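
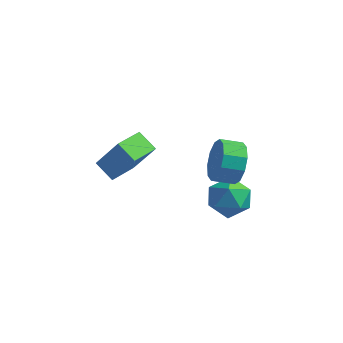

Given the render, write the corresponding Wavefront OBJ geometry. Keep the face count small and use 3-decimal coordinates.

v 3.717 0.099 0.932
v 4.205 -0.238 1.762
v 3.35 -0.695 2.079
v 2.863 -0.359 1.248
v 3.954 0.325 1.898
v 3.1 -0.133 2.214
v 3.613 0.801 1.665
v 2.758 0.343 1.981
v 3.312 1.009 1.151
v 2.457 0.551 1.468
v 3.165 0.869 0.554
v 2.311 0.411 0.871
v 3.23 0.435 0.101
v 2.375 -0.022 0.418
v 3.48 -0.127 -0.034
v 2.626 -0.585 0.282
v 3.822 -0.603 0.199
v 2.967 -1.061 0.515
v 4.123 -0.811 0.712
v 3.268 -1.269 1.029
v 4.269 -0.671 1.309
v 3.415 -1.129 1.626
v -1.878 -0.237 -2.049
v -2.787 0.093 -1.503
v -1.536 1.194 -2.343
v -2.444 1.523 -1.797
v -0.856 -0.143 -0.403
v -1.764 0.186 0.143
v -0.513 1.287 -0.697
v -1.422 1.617 -0.151
v 2.091 2.028 -3.075
v 2.651 2.024 -2.136
v 3.069 0.676 -3.664
v 3.629 0.672 -2.725
v 2.58 0.362 -2.737
v 1.976 1.197 -2.374
v 3.744 1.503 -3.426
v 3.14 2.338 -3.063
v 3.673 1.699 -2.353
v 2.954 0.994 -1.927
v 2.766 1.706 -3.873
v 2.047 1.001 -3.447
f 2 1 5
f 2 5 3
f 3 5 6
f 3 6 4
f 5 1 7
f 5 7 6
f 6 7 8
f 6 8 4
f 7 1 9
f 7 9 8
f 8 9 10
f 8 10 4
f 9 1 11
f 9 11 10
f 10 11 12
f 10 12 4
f 11 1 13
f 11 13 12
f 12 13 14
f 12 14 4
f 13 1 15
f 13 15 14
f 14 15 16
f 14 16 4
f 15 1 17
f 15 17 16
f 16 17 18
f 16 18 4
f 17 1 19
f 17 19 18
f 18 19 20
f 18 20 4
f 19 1 21
f 19 21 20
f 20 21 22
f 20 22 4
f 21 1 2
f 21 2 22
f 22 2 3
f 22 3 4
f 24 26 23
f 27 24 23
f 23 26 25
f 25 27 23
f 24 30 26
f 28 24 27
f 28 30 24
f 26 30 25
f 29 27 25
f 25 30 29
f 29 28 27
f 30 28 29
f 31 42 36
f 31 36 32
f 31 32 38
f 31 38 41
f 31 41 42
f 32 36 40
f 36 42 35
f 42 41 33
f 41 38 37
f 38 32 39
f 34 40 35
f 34 35 33
f 34 33 37
f 34 37 39
f 34 39 40
f 35 40 36
f 33 35 42
f 37 33 41
f 39 37 38
f 40 39 32



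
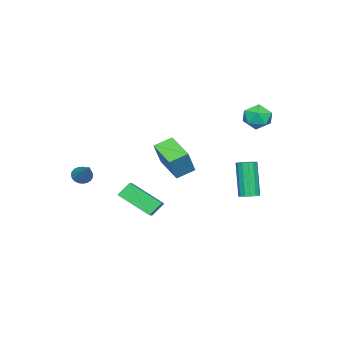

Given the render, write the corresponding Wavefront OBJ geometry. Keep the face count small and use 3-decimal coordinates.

v -4.216 2.184 3.265
v -3.824 2.605 2.594
v -2.996 1.495 3.546
v -2.604 1.916 2.875
v -2.839 2.363 3.6
v -3.593 2.788 3.426
v -3.227 1.312 2.714
v -3.981 1.737 2.54
v -3.213 2.066 2.254
v -2.973 2.715 2.802
v -3.847 1.385 3.338
v -3.607 2.034 3.886
v -0.245 -3.506 -1.674
v 0.481 -3.246 -1.294
v -0.331 -1.685 -2.757
v 0.395 -1.425 -2.376
v 0.285 -3.915 -2.404
v 1.011 -3.655 -2.023
v 0.199 -2.094 -3.486
v 0.925 -1.834 -3.106
v -1.268 2.712 -1.594
v -0.952 2.262 -1.607
v -1.556 1.778 0.42
v -1.872 2.228 0.434
v -0.783 2.468 -1.507
v -1.387 1.984 0.52
v -0.743 2.739 -1.431
v -1.348 2.255 0.597
v -0.844 3.003 -1.398
v -1.449 2.52 0.629
v -1.059 3.189 -1.417
v -1.663 2.706 0.61
v -1.33 3.247 -1.484
v -1.934 2.764 0.543
v -1.584 3.162 -1.58
v -2.188 2.678 0.447
v -1.753 2.956 -1.68
v -2.357 2.472 0.347
v -1.792 2.685 -1.757
v -2.397 2.201 0.271
v -1.691 2.42 -1.789
v -2.296 1.937 0.238
v -1.477 2.234 -1.77
v -2.081 1.751 0.257
v -1.206 2.176 -1.703
v -1.81 1.693 0.324
v 3.244 -4.372 0.093
v 3.709 -4.507 -0.189
v 4.256 -3.288 1.247
v 3.637 -4.318 -0.303
v 3.496 -4.138 -0.349
v 3.312 -3.998 -0.318
v 3.116 -3.924 -0.217
v 2.943 -3.926 -0.062
v 2.821 -4.006 0.12
v 2.772 -4.15 0.297
v 2.805 -4.331 0.439
v 2.914 -4.52 0.521
v 3.08 -4.683 0.528
v 3.274 -4.793 0.461
v 3.463 -4.83 0.33
v 3.614 -4.787 0.158
v 3.701 -4.673 -0.026
v 0.053 -0.741 -0.582
v -0.781 -2.122 -0.014
v -0.725 -0.094 -0.15
v -1.559 -1.474 0.418
v 0.939 -0.666 0.902
v 0.105 -2.046 1.47
v 0.161 -0.018 1.334
v -0.673 -1.399 1.902
f 1 12 6
f 1 6 2
f 1 2 8
f 1 8 11
f 1 11 12
f 2 6 10
f 6 12 5
f 12 11 3
f 11 8 7
f 8 2 9
f 4 10 5
f 4 5 3
f 4 3 7
f 4 7 9
f 4 9 10
f 5 10 6
f 3 5 12
f 7 3 11
f 9 7 8
f 10 9 2
f 14 16 13
f 17 14 13
f 13 16 15
f 15 17 13
f 14 20 16
f 18 14 17
f 18 20 14
f 16 20 15
f 19 17 15
f 15 20 19
f 19 18 17
f 20 18 19
f 22 21 25
f 22 25 23
f 23 25 26
f 23 26 24
f 25 21 27
f 25 27 26
f 26 27 28
f 26 28 24
f 27 21 29
f 27 29 28
f 28 29 30
f 28 30 24
f 29 21 31
f 29 31 30
f 30 31 32
f 30 32 24
f 31 21 33
f 31 33 32
f 32 33 34
f 32 34 24
f 33 21 35
f 33 35 34
f 34 35 36
f 34 36 24
f 35 21 37
f 35 37 36
f 36 37 38
f 36 38 24
f 37 21 39
f 37 39 38
f 38 39 40
f 38 40 24
f 39 21 41
f 39 41 40
f 40 41 42
f 40 42 24
f 41 21 43
f 41 43 42
f 42 43 44
f 42 44 24
f 43 21 45
f 43 45 44
f 44 45 46
f 44 46 24
f 45 21 22
f 45 22 46
f 46 22 23
f 46 23 24
f 48 47 50
f 48 50 49
f 50 47 51
f 50 51 49
f 51 47 52
f 51 52 49
f 52 47 53
f 52 53 49
f 53 47 54
f 53 54 49
f 54 47 55
f 54 55 49
f 55 47 56
f 55 56 49
f 56 47 57
f 56 57 49
f 57 47 58
f 57 58 49
f 58 47 59
f 58 59 49
f 59 47 60
f 59 60 49
f 60 47 61
f 60 61 49
f 61 47 62
f 61 62 49
f 62 47 63
f 62 63 49
f 63 47 48
f 63 48 49
f 65 67 64
f 68 65 64
f 64 67 66
f 66 68 64
f 65 71 67
f 69 65 68
f 69 71 65
f 67 71 66
f 70 68 66
f 66 71 70
f 70 69 68
f 71 69 70



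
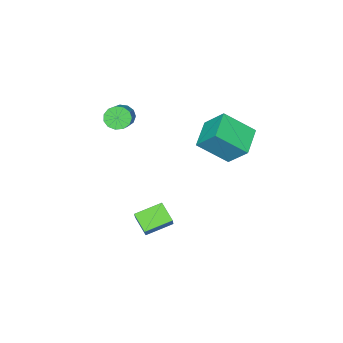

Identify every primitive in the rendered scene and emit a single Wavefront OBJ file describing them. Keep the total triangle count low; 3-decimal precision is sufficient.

v 0.018 -0.982 1.593
v 0.486 -1.408 1.406
v 1.49 -0.644 2.18
v 1.022 -0.218 2.367
v 0.48 -1.139 1.149
v 1.484 -0.375 1.923
v 0.328 -0.821 1.033
v 1.331 -0.057 1.807
v 0.077 -0.554 1.094
v 1.08 0.211 1.868
v -0.193 -0.422 1.314
v 0.811 0.342 2.088
v -0.396 -0.469 1.623
v 0.608 0.295 2.397
v -0.467 -0.678 1.922
v 0.537 0.086 2.696
v -0.384 -0.984 2.116
v 0.62 -0.22 2.89
v -0.174 -1.289 2.145
v 0.83 -0.525 2.919
v 0.098 -1.497 1.998
v 1.101 -0.733 2.772
v 0.344 -1.541 1.723
v 1.348 -0.777 2.497
v -2.084 2.315 1.689
v -2.23 3.367 2.79
v -3.101 3.388 0.528
v -3.248 4.44 1.629
v -0.772 3.02 1.191
v -0.919 4.072 2.292
v -1.79 4.093 0.03
v -1.936 5.145 1.131
v -0.243 1.409 -3.739
v 0.365 1.954 -2.819
v -0.041 2.293 -4.396
v 0.567 2.838 -3.476
v 0.973 0.802 -4.184
v 1.581 1.347 -3.264
v 1.175 1.686 -4.841
v 1.783 2.231 -3.921
f 2 1 5
f 2 5 3
f 3 5 6
f 3 6 4
f 5 1 7
f 5 7 6
f 6 7 8
f 6 8 4
f 7 1 9
f 7 9 8
f 8 9 10
f 8 10 4
f 9 1 11
f 9 11 10
f 10 11 12
f 10 12 4
f 11 1 13
f 11 13 12
f 12 13 14
f 12 14 4
f 13 1 15
f 13 15 14
f 14 15 16
f 14 16 4
f 15 1 17
f 15 17 16
f 16 17 18
f 16 18 4
f 17 1 19
f 17 19 18
f 18 19 20
f 18 20 4
f 19 1 21
f 19 21 20
f 20 21 22
f 20 22 4
f 21 1 23
f 21 23 22
f 22 23 24
f 22 24 4
f 23 1 2
f 23 2 24
f 24 2 3
f 24 3 4
f 26 28 25
f 29 26 25
f 25 28 27
f 27 29 25
f 26 32 28
f 30 26 29
f 30 32 26
f 28 32 27
f 31 29 27
f 27 32 31
f 31 30 29
f 32 30 31
f 34 36 33
f 37 34 33
f 33 36 35
f 35 37 33
f 34 40 36
f 38 34 37
f 38 40 34
f 36 40 35
f 39 37 35
f 35 40 39
f 39 38 37
f 40 38 39



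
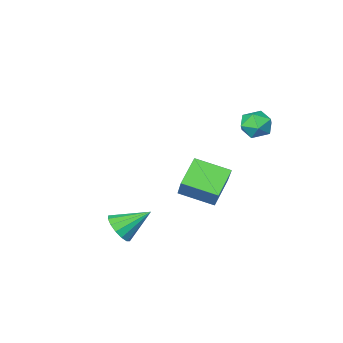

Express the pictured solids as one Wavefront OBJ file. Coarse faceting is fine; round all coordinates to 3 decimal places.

v -1.815 -1.365 -5.118
v -3.165 -2.272 -4.08
v -1.406 -0.327 -3.68
v -2.757 -1.234 -2.642
v -0.383 -2.786 -4.498
v -1.734 -3.693 -3.46
v 0.025 -1.748 -3.06
v -1.325 -2.655 -2.022
v 4.565 -0.107 -4.13
v 5.206 0.212 -3.476
v 3.095 0.547 -3.01
v 5.138 0.598 -3.789
v 4.916 0.795 -4.195
v 4.601 0.751 -4.583
v 4.275 0.477 -4.849
v 4.028 0.046 -4.924
v 3.924 -0.425 -4.785
v 3.992 -0.811 -4.471
v 4.213 -1.008 -4.066
v 4.529 -0.964 -3.678
v 4.854 -0.69 -3.411
v 5.102 -0.26 -3.337
v -2.771 2.298 1.848
v -2.031 2.37 2.467
v -2.809 0.75 2.073
v -2.069 0.822 2.692
v -2.935 1.179 2.93
v -2.912 2.136 2.791
v -1.928 0.984 1.749
v -1.905 1.941 1.61
v -1.51 1.558 2.405
v -2.132 1.679 3.136
v -2.708 1.441 1.404
v -3.33 1.562 2.135
f 2 4 1
f 5 2 1
f 1 4 3
f 3 5 1
f 2 8 4
f 6 2 5
f 6 8 2
f 4 8 3
f 7 5 3
f 3 8 7
f 7 6 5
f 8 6 7
f 10 9 12
f 10 12 11
f 12 9 13
f 12 13 11
f 13 9 14
f 13 14 11
f 14 9 15
f 14 15 11
f 15 9 16
f 15 16 11
f 16 9 17
f 16 17 11
f 17 9 18
f 17 18 11
f 18 9 19
f 18 19 11
f 19 9 20
f 19 20 11
f 20 9 21
f 20 21 11
f 21 9 22
f 21 22 11
f 22 9 10
f 22 10 11
f 23 34 28
f 23 28 24
f 23 24 30
f 23 30 33
f 23 33 34
f 24 28 32
f 28 34 27
f 34 33 25
f 33 30 29
f 30 24 31
f 26 32 27
f 26 27 25
f 26 25 29
f 26 29 31
f 26 31 32
f 27 32 28
f 25 27 34
f 29 25 33
f 31 29 30
f 32 31 24



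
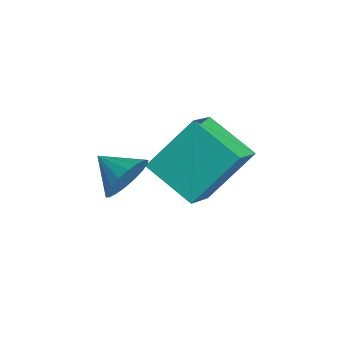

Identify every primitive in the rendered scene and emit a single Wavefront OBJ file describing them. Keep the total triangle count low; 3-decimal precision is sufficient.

v -0.808 -2.12 1.376
v -0.861 -0.678 2.997
v -1.77 -1.315 0.628
v -1.823 0.127 2.249
v 0.583 -1.187 0.591
v 0.53 0.255 2.212
v -0.379 -0.382 -0.157
v -0.432 1.06 1.464
v 0.371 -2.975 1.973
v 0.806 -3.048 2.699
v -0.491 -3.585 2.427
v 0.608 -2.73 2.751
v 0.363 -2.46 2.649
v 0.12 -2.292 2.413
v -0.073 -2.26 2.09
v -0.179 -2.369 1.743
v -0.176 -2.598 1.442
v -0.064 -2.901 1.246
v 0.134 -3.22 1.194
v 0.379 -3.489 1.296
v 0.622 -3.657 1.532
v 0.816 -3.69 1.856
v 0.921 -3.581 2.202
v 0.918 -3.352 2.503
f 2 4 1
f 5 2 1
f 1 4 3
f 3 5 1
f 2 8 4
f 6 2 5
f 6 8 2
f 4 8 3
f 7 5 3
f 3 8 7
f 7 6 5
f 8 6 7
f 10 9 12
f 10 12 11
f 12 9 13
f 12 13 11
f 13 9 14
f 13 14 11
f 14 9 15
f 14 15 11
f 15 9 16
f 15 16 11
f 16 9 17
f 16 17 11
f 17 9 18
f 17 18 11
f 18 9 19
f 18 19 11
f 19 9 20
f 19 20 11
f 20 9 21
f 20 21 11
f 21 9 22
f 21 22 11
f 22 9 23
f 22 23 11
f 23 9 24
f 23 24 11
f 24 9 10
f 24 10 11



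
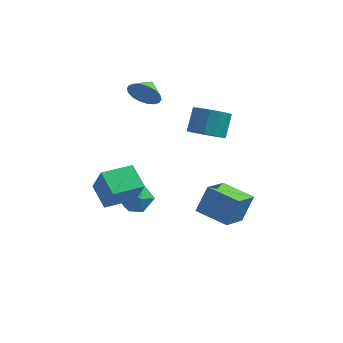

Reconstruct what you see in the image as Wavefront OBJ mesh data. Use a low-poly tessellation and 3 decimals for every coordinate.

v -2.366 -4.388 -1.759
v -1.729 -4.916 -0.06
v -3.303 -3.243 -1.053
v -2.666 -3.77 0.647
v -0.914 -3.11 -1.907
v -0.277 -3.637 -0.207
v -1.851 -1.964 -1.2
v -1.214 -2.492 0.499
v -1.693 -0.803 -3.782
v -0.829 -0.588 -3.112
v -1.711 -2.512 -3.208
v -0.847 -2.297 -2.538
v -1.845 -1.851 -2.322
v -1.834 -0.794 -2.676
v -0.706 -2.306 -3.644
v -0.695 -1.249 -3.998
v -0.219 -1.517 -3.026
v -0.923 -1.235 -2.209
v -1.617 -1.865 -4.111
v -2.321 -1.583 -3.294
v 2.348 0.092 1.661
v 2.879 0.787 0.993
v 3.003 1.862 2.212
v 2.472 1.168 2.879
v 2.328 0.918 0.934
v 2.452 1.993 2.153
v 1.782 0.827 1.07
v 1.907 1.903 2.288
v 1.388 0.54 1.363
v 1.513 1.616 2.582
v 1.251 0.133 1.737
v 1.376 1.208 2.955
v 1.408 -0.285 2.09
v 1.533 0.79 3.309
v 1.817 -0.602 2.328
v 1.941 0.473 3.547
v 2.368 -0.733 2.387
v 2.492 0.342 3.606
v 2.913 -0.643 2.252
v 3.038 0.433 3.47
v 3.307 -0.356 1.958
v 3.432 0.72 3.177
v 3.444 0.052 1.585
v 3.569 1.127 2.803
v 3.287 0.47 1.231
v 3.412 1.545 2.45
v 2.065 -1.327 -3.867
v 2.584 -0.582 -2.312
v 2.613 0.498 -4.924
v 3.132 1.243 -3.37
v 3.968 -2.063 -4.15
v 4.487 -1.318 -2.596
v 4.516 -0.238 -5.208
v 5.035 0.507 -3.653
v -1.583 2.013 3.035
v -1.046 2.16 2.133
v -1.357 3.087 3.345
v -1.485 2.286 2.016
v -1.944 2.358 2.1
v -2.331 2.362 2.37
v -2.57 2.297 2.772
v -2.613 2.175 3.225
v -2.453 2.022 3.641
v -2.12 1.866 3.938
v -1.681 1.74 4.055
v -1.222 1.668 3.97
v -0.835 1.664 3.701
v -0.596 1.73 3.299
v -0.553 1.851 2.846
v -0.713 2.005 2.429
f 2 4 1
f 5 2 1
f 1 4 3
f 3 5 1
f 2 8 4
f 6 2 5
f 6 8 2
f 4 8 3
f 7 5 3
f 3 8 7
f 7 6 5
f 8 6 7
f 9 20 14
f 9 14 10
f 9 10 16
f 9 16 19
f 9 19 20
f 10 14 18
f 14 20 13
f 20 19 11
f 19 16 15
f 16 10 17
f 12 18 13
f 12 13 11
f 12 11 15
f 12 15 17
f 12 17 18
f 13 18 14
f 11 13 20
f 15 11 19
f 17 15 16
f 18 17 10
f 22 21 25
f 22 25 23
f 23 25 26
f 23 26 24
f 25 21 27
f 25 27 26
f 26 27 28
f 26 28 24
f 27 21 29
f 27 29 28
f 28 29 30
f 28 30 24
f 29 21 31
f 29 31 30
f 30 31 32
f 30 32 24
f 31 21 33
f 31 33 32
f 32 33 34
f 32 34 24
f 33 21 35
f 33 35 34
f 34 35 36
f 34 36 24
f 35 21 37
f 35 37 36
f 36 37 38
f 36 38 24
f 37 21 39
f 37 39 38
f 38 39 40
f 38 40 24
f 39 21 41
f 39 41 40
f 40 41 42
f 40 42 24
f 41 21 43
f 41 43 42
f 42 43 44
f 42 44 24
f 43 21 45
f 43 45 44
f 44 45 46
f 44 46 24
f 45 21 22
f 45 22 46
f 46 22 23
f 46 23 24
f 48 50 47
f 51 48 47
f 47 50 49
f 49 51 47
f 48 54 50
f 52 48 51
f 52 54 48
f 50 54 49
f 53 51 49
f 49 54 53
f 53 52 51
f 54 52 53
f 56 55 58
f 56 58 57
f 58 55 59
f 58 59 57
f 59 55 60
f 59 60 57
f 60 55 61
f 60 61 57
f 61 55 62
f 61 62 57
f 62 55 63
f 62 63 57
f 63 55 64
f 63 64 57
f 64 55 65
f 64 65 57
f 65 55 66
f 65 66 57
f 66 55 67
f 66 67 57
f 67 55 68
f 67 68 57
f 68 55 69
f 68 69 57
f 69 55 70
f 69 70 57
f 70 55 56
f 70 56 57



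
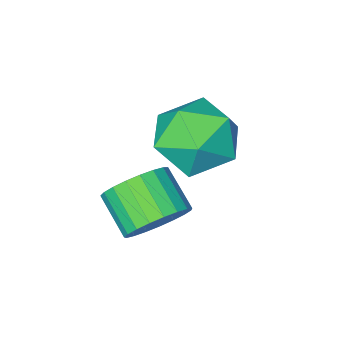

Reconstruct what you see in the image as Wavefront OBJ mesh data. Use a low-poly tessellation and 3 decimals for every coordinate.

v 1.692 -1.221 -0.313
v 2.096 -1.634 -0.965
v 2.091 -2.691 -0.298
v 1.688 -2.279 0.353
v 2.374 -1.512 -0.769
v 2.369 -2.569 -0.102
v 2.535 -1.34 -0.495
v 2.53 -2.397 0.172
v 2.55 -1.147 -0.189
v 2.545 -2.204 0.478
v 2.417 -0.967 0.095
v 2.412 -2.024 0.762
v 2.159 -0.831 0.309
v 2.154 -1.888 0.976
v 1.82 -0.763 0.415
v 1.815 -1.82 1.082
v 1.458 -0.774 0.395
v 1.454 -1.831 1.062
v 1.138 -0.862 0.253
v 1.133 -1.919 0.919
v 0.913 -1.012 0.012
v 0.908 -2.07 0.679
v 0.823 -1.199 -0.284
v 0.818 -2.256 0.382
v 0.884 -1.389 -0.586
v 0.879 -2.447 0.081
v 1.084 -1.551 -0.84
v 1.079 -2.608 -0.174
v 1.389 -1.655 -1.004
v 1.384 -2.713 -0.337
v 1.747 -1.685 -1.048
v 1.742 -2.742 -0.381
v -1.361 -2.567 0.657
v -0.803 -2.133 1.625
v 0.343 -3.147 -0.065
v 0.901 -2.713 0.903
v 0.193 -3.675 1.001
v -0.86 -3.317 1.447
v 0.4 -1.963 0.113
v -0.653 -1.605 0.559
v 0.286 -1.76 1.289
v 0.157 -2.818 1.837
v -0.617 -2.462 -0.277
v -0.746 -3.52 0.271
f 2 1 5
f 2 5 3
f 3 5 6
f 3 6 4
f 5 1 7
f 5 7 6
f 6 7 8
f 6 8 4
f 7 1 9
f 7 9 8
f 8 9 10
f 8 10 4
f 9 1 11
f 9 11 10
f 10 11 12
f 10 12 4
f 11 1 13
f 11 13 12
f 12 13 14
f 12 14 4
f 13 1 15
f 13 15 14
f 14 15 16
f 14 16 4
f 15 1 17
f 15 17 16
f 16 17 18
f 16 18 4
f 17 1 19
f 17 19 18
f 18 19 20
f 18 20 4
f 19 1 21
f 19 21 20
f 20 21 22
f 20 22 4
f 21 1 23
f 21 23 22
f 22 23 24
f 22 24 4
f 23 1 25
f 23 25 24
f 24 25 26
f 24 26 4
f 25 1 27
f 25 27 26
f 26 27 28
f 26 28 4
f 27 1 29
f 27 29 28
f 28 29 30
f 28 30 4
f 29 1 31
f 29 31 30
f 30 31 32
f 30 32 4
f 31 1 2
f 31 2 32
f 32 2 3
f 32 3 4
f 33 44 38
f 33 38 34
f 33 34 40
f 33 40 43
f 33 43 44
f 34 38 42
f 38 44 37
f 44 43 35
f 43 40 39
f 40 34 41
f 36 42 37
f 36 37 35
f 36 35 39
f 36 39 41
f 36 41 42
f 37 42 38
f 35 37 44
f 39 35 43
f 41 39 40
f 42 41 34



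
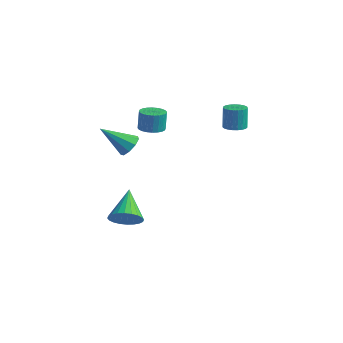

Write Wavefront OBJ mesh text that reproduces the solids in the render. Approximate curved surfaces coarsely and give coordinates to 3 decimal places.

v 3.163 1.786 3.001
v 3.798 1.905 3.07
v 3.612 2.134 4.388
v 2.977 2.014 4.319
v 3.7 2.151 3.014
v 3.515 2.379 4.331
v 3.51 2.333 2.955
v 3.324 2.562 4.273
v 3.259 2.421 2.905
v 3.074 2.65 4.222
v 2.992 2.399 2.871
v 2.806 2.628 4.188
v 2.754 2.271 2.86
v 2.569 2.5 4.177
v 2.587 2.059 2.873
v 2.402 2.288 4.19
v 2.52 1.8 2.908
v 2.334 2.028 4.226
v 2.563 1.538 2.96
v 2.378 1.767 4.277
v 2.711 1.319 3.018
v 2.525 1.548 4.336
v 2.936 1.181 3.074
v 2.751 1.409 4.392
v 3.201 1.147 3.117
v 3.015 1.376 4.435
v 3.459 1.224 3.14
v 3.273 1.453 4.458
v 3.666 1.398 3.139
v 3.48 1.627 4.457
v 3.786 1.639 3.115
v 3.6 1.867 4.432
v -0.442 -0.758 2.574
v 0.087 -1.263 2.694
v 0.01 -1.066 3.865
v -0.518 -0.562 3.746
v 0.244 -1.022 2.664
v 0.167 -0.826 3.835
v 0.297 -0.742 2.62
v 0.22 -0.545 3.791
v 0.237 -0.464 2.57
v 0.16 -0.267 3.741
v 0.074 -0.231 2.52
v -0.003 -0.034 3.691
v -0.167 -0.078 2.478
v -0.244 0.119 3.649
v -0.45 -0.029 2.451
v -0.527 0.168 3.622
v -0.732 -0.091 2.443
v -0.809 0.106 3.614
v -0.97 -0.254 2.455
v -1.047 -0.057 3.626
v -1.127 -0.494 2.485
v -1.204 -0.298 3.656
v -1.18 -0.775 2.529
v -1.257 -0.578 3.7
v -1.12 -1.053 2.579
v -1.197 -0.856 3.75
v -0.957 -1.286 2.629
v -1.034 -1.089 3.8
v -0.716 -1.439 2.671
v -0.793 -1.242 3.842
v -0.433 -1.488 2.698
v -0.51 -1.291 3.869
v -0.151 -1.426 2.706
v -0.228 -1.229 3.877
v -0.594 -2.281 1.855
v -0.18 -2.032 2.442
v -1.806 -3.259 3.125
v -0.561 -1.695 2.338
v -0.958 -1.631 2.008
v -1.185 -1.872 1.607
v -1.135 -2.303 1.321
v -0.832 -2.724 1.286
v -0.418 -2.938 1.516
v -0.086 -2.844 1.906
v 0.008 -2.486 2.271
v -0.496 -2.782 -3.605
v 0.288 -2.194 -3.605
v -1.564 -1.358 -2.455
v 0.106 -2.076 -3.92
v -0.167 -2.065 -4.187
v -0.491 -2.164 -4.366
v -0.815 -2.357 -4.428
v -1.09 -2.614 -4.366
v -1.276 -2.897 -4.187
v -1.342 -3.163 -3.92
v -1.279 -3.37 -3.605
v -1.097 -3.488 -3.29
v -0.824 -3.499 -3.023
v -0.5 -3.4 -2.845
v -0.176 -3.207 -2.782
v 0.099 -2.95 -2.845
v 0.285 -2.667 -3.023
v 0.351 -2.401 -3.29
f 2 1 5
f 2 5 3
f 3 5 6
f 3 6 4
f 5 1 7
f 5 7 6
f 6 7 8
f 6 8 4
f 7 1 9
f 7 9 8
f 8 9 10
f 8 10 4
f 9 1 11
f 9 11 10
f 10 11 12
f 10 12 4
f 11 1 13
f 11 13 12
f 12 13 14
f 12 14 4
f 13 1 15
f 13 15 14
f 14 15 16
f 14 16 4
f 15 1 17
f 15 17 16
f 16 17 18
f 16 18 4
f 17 1 19
f 17 19 18
f 18 19 20
f 18 20 4
f 19 1 21
f 19 21 20
f 20 21 22
f 20 22 4
f 21 1 23
f 21 23 22
f 22 23 24
f 22 24 4
f 23 1 25
f 23 25 24
f 24 25 26
f 24 26 4
f 25 1 27
f 25 27 26
f 26 27 28
f 26 28 4
f 27 1 29
f 27 29 28
f 28 29 30
f 28 30 4
f 29 1 31
f 29 31 30
f 30 31 32
f 30 32 4
f 31 1 2
f 31 2 32
f 32 2 3
f 32 3 4
f 34 33 37
f 34 37 35
f 35 37 38
f 35 38 36
f 37 33 39
f 37 39 38
f 38 39 40
f 38 40 36
f 39 33 41
f 39 41 40
f 40 41 42
f 40 42 36
f 41 33 43
f 41 43 42
f 42 43 44
f 42 44 36
f 43 33 45
f 43 45 44
f 44 45 46
f 44 46 36
f 45 33 47
f 45 47 46
f 46 47 48
f 46 48 36
f 47 33 49
f 47 49 48
f 48 49 50
f 48 50 36
f 49 33 51
f 49 51 50
f 50 51 52
f 50 52 36
f 51 33 53
f 51 53 52
f 52 53 54
f 52 54 36
f 53 33 55
f 53 55 54
f 54 55 56
f 54 56 36
f 55 33 57
f 55 57 56
f 56 57 58
f 56 58 36
f 57 33 59
f 57 59 58
f 58 59 60
f 58 60 36
f 59 33 61
f 59 61 60
f 60 61 62
f 60 62 36
f 61 33 63
f 61 63 62
f 62 63 64
f 62 64 36
f 63 33 65
f 63 65 64
f 64 65 66
f 64 66 36
f 65 33 34
f 65 34 66
f 66 34 35
f 66 35 36
f 68 67 70
f 68 70 69
f 70 67 71
f 70 71 69
f 71 67 72
f 71 72 69
f 72 67 73
f 72 73 69
f 73 67 74
f 73 74 69
f 74 67 75
f 74 75 69
f 75 67 76
f 75 76 69
f 76 67 77
f 76 77 69
f 77 67 68
f 77 68 69
f 79 78 81
f 79 81 80
f 81 78 82
f 81 82 80
f 82 78 83
f 82 83 80
f 83 78 84
f 83 84 80
f 84 78 85
f 84 85 80
f 85 78 86
f 85 86 80
f 86 78 87
f 86 87 80
f 87 78 88
f 87 88 80
f 88 78 89
f 88 89 80
f 89 78 90
f 89 90 80
f 90 78 91
f 90 91 80
f 91 78 92
f 91 92 80
f 92 78 93
f 92 93 80
f 93 78 94
f 93 94 80
f 94 78 95
f 94 95 80
f 95 78 79
f 95 79 80



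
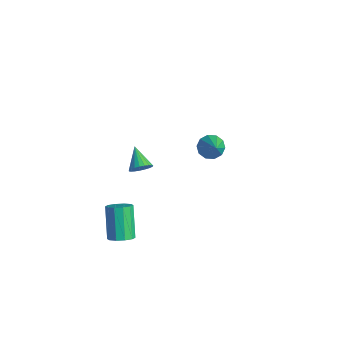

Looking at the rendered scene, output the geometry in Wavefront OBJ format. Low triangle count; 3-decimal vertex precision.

v 1.993 -4.088 3.416
v 2.35 -3.657 3.705
v 0.927 -3.692 4.144
v 2.259 -3.523 3.5
v 2.122 -3.486 3.279
v 1.963 -3.554 3.082
v 1.809 -3.714 2.944
v 1.687 -3.939 2.886
v 1.618 -4.189 2.921
v 1.613 -4.422 3.041
v 1.675 -4.597 3.226
v 1.791 -4.684 3.444
v 1.943 -4.668 3.657
v 2.103 -4.551 3.829
v 2.244 -4.355 3.929
v 2.342 -4.112 3.94
v 2.379 -3.865 3.861
v -1.521 3.133 -2.067
v -0.934 3.435 -2.501
v -0.259 2.507 -0.793
v -1.081 3.778 -2.186
v -1.397 3.875 -1.826
v -1.759 3.688 -1.558
v -2.031 3.29 -1.484
v -2.109 2.831 -1.633
v -1.962 2.488 -1.948
v -1.646 2.391 -2.308
v -1.283 2.578 -2.576
v -1.011 2.977 -2.65
v 0.229 -4.168 -4.215
v 0.849 -3.897 -3.915
v -0.21 -3.24 -2.325
v -0.829 -3.512 -2.625
v 0.662 -3.57 -4.174
v -0.396 -2.913 -2.584
v 0.31 -3.471 -4.449
v -0.748 -2.814 -2.859
v -0.072 -3.639 -4.635
v -1.131 -2.982 -3.045
v -0.34 -4.009 -4.66
v -1.399 -3.352 -3.07
v -0.39 -4.44 -4.515
v -1.449 -3.783 -2.925
v -0.204 -4.767 -4.256
v -1.262 -4.11 -2.666
v 0.148 -4.866 -3.981
v -0.91 -4.209 -2.391
v 0.531 -4.698 -3.795
v -0.528 -4.041 -2.205
v 0.799 -4.328 -3.77
v -0.26 -3.671 -2.18
f 2 1 4
f 2 4 3
f 4 1 5
f 4 5 3
f 5 1 6
f 5 6 3
f 6 1 7
f 6 7 3
f 7 1 8
f 7 8 3
f 8 1 9
f 8 9 3
f 9 1 10
f 9 10 3
f 10 1 11
f 10 11 3
f 11 1 12
f 11 12 3
f 12 1 13
f 12 13 3
f 13 1 14
f 13 14 3
f 14 1 15
f 14 15 3
f 15 1 16
f 15 16 3
f 16 1 17
f 16 17 3
f 17 1 2
f 17 2 3
f 19 18 21
f 19 21 20
f 21 18 22
f 21 22 20
f 22 18 23
f 22 23 20
f 23 18 24
f 23 24 20
f 24 18 25
f 24 25 20
f 25 18 26
f 25 26 20
f 26 18 27
f 26 27 20
f 27 18 28
f 27 28 20
f 28 18 29
f 28 29 20
f 29 18 19
f 29 19 20
f 31 30 34
f 31 34 32
f 32 34 35
f 32 35 33
f 34 30 36
f 34 36 35
f 35 36 37
f 35 37 33
f 36 30 38
f 36 38 37
f 37 38 39
f 37 39 33
f 38 30 40
f 38 40 39
f 39 40 41
f 39 41 33
f 40 30 42
f 40 42 41
f 41 42 43
f 41 43 33
f 42 30 44
f 42 44 43
f 43 44 45
f 43 45 33
f 44 30 46
f 44 46 45
f 45 46 47
f 45 47 33
f 46 30 48
f 46 48 47
f 47 48 49
f 47 49 33
f 48 30 50
f 48 50 49
f 49 50 51
f 49 51 33
f 50 30 31
f 50 31 51
f 51 31 32
f 51 32 33



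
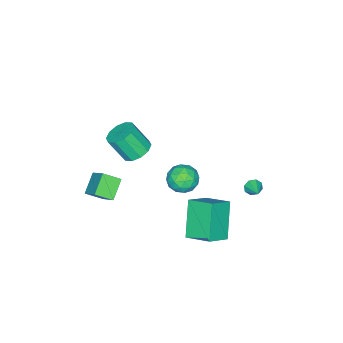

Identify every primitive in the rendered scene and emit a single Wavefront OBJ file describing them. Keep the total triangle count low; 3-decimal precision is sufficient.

v 1.294 -2.047 1.309
v 1.739 -2.604 0.864
v 2.052 -3.409 2.187
v 1.606 -2.853 2.631
v 2.061 -2.227 1.018
v 2.374 -3.032 2.341
v 2.09 -1.781 1.283
v 2.402 -2.587 2.606
v 1.815 -1.437 1.557
v 2.127 -2.243 2.88
v 1.341 -1.326 1.737
v 1.653 -2.132 3.06
v 0.848 -1.491 1.753
v 1.161 -2.296 3.076
v 0.526 -1.868 1.599
v 0.839 -2.673 2.922
v 0.498 -2.313 1.334
v 0.81 -3.119 2.657
v 0.773 -2.657 1.06
v 1.085 -3.463 2.383
v 1.247 -2.768 0.88
v 1.559 -3.574 2.203
v 1.934 -3.814 -3.457
v 0.891 -4.06 -2.702
v 2.417 -2.781 -2.452
v 1.375 -3.027 -1.698
v 2.485 -4.573 -2.942
v 1.443 -4.819 -2.188
v 2.969 -3.54 -1.938
v 1.926 -3.786 -1.183
v -2.544 2.49 -2.47
v -2.274 2.507 -2.902
v -1.916 3.19 -2.05
v -2.566 2.767 -2.898
v -2.845 2.864 -2.643
v -2.948 2.742 -2.286
v -2.814 2.473 -2.038
v -2.522 2.214 -2.042
v -2.243 2.116 -2.297
v -2.141 2.238 -2.654
v -2.024 -0.684 -2.49
v -1.205 -0.659 -2.059
v -1.415 -1.481 -3.601
v -0.596 -1.456 -3.17
v -1.292 -1.95 -2.813
v -1.668 -1.457 -2.126
v -0.952 -0.683 -3.534
v -1.328 -0.19 -2.847
v -0.543 -0.658 -2.705
v -0.753 -1.441 -2.259
v -1.867 -0.699 -3.401
v -2.077 -1.482 -2.955
v -1.668 -0.602 -2.177
v -0.952 -1.538 -3.483
v -1.361 -1.829 -3.273
v -0.88 -1.814 -3.02
v -1.94 -1.071 -2.216
v -1.459 -1.056 -1.963
v -1.51 -1.815 -2.406
v -1.161 -1.084 -3.697
v -0.68 -1.069 -3.444
v -1.74 -0.326 -2.64
v -1.259 -0.311 -2.387
v -1.11 -0.325 -3.254
v -0.797 -0.586 -2.303
v -0.439 -1.054 -2.956
v -0.648 -0.6 -3.17
v -0.87 -0.311 -2.766
v -0.921 -1.046 -2.041
v -0.563 -1.515 -2.694
v -0.972 -1.805 -2.484
v -1.193 -1.516 -2.08
v -0.531 -1.046 -2.421
v -2.057 -0.625 -2.966
v -1.699 -1.094 -3.619
v -1.427 -0.624 -3.58
v -1.648 -0.335 -3.176
v -2.181 -1.086 -2.704
v -1.823 -1.554 -3.357
v -1.75 -1.829 -2.894
v -1.972 -1.54 -2.49
v -2.089 -1.094 -3.239
v 1.659 2.278 -2.932
v 0.449 1.593 -1.254
v 1.634 3.682 -2.378
v 0.423 2.998 -0.699
v 2.857 2.002 -2.181
v 1.646 1.318 -0.502
v 2.831 3.407 -1.626
v 1.621 2.722 0.052
f 2 1 5
f 2 5 3
f 3 5 6
f 3 6 4
f 5 1 7
f 5 7 6
f 6 7 8
f 6 8 4
f 7 1 9
f 7 9 8
f 8 9 10
f 8 10 4
f 9 1 11
f 9 11 10
f 10 11 12
f 10 12 4
f 11 1 13
f 11 13 12
f 12 13 14
f 12 14 4
f 13 1 15
f 13 15 14
f 14 15 16
f 14 16 4
f 15 1 17
f 15 17 16
f 16 17 18
f 16 18 4
f 17 1 19
f 17 19 18
f 18 19 20
f 18 20 4
f 19 1 21
f 19 21 20
f 20 21 22
f 20 22 4
f 21 1 2
f 21 2 22
f 22 2 3
f 22 3 4
f 24 26 23
f 27 24 23
f 23 26 25
f 25 27 23
f 24 30 26
f 28 24 27
f 28 30 24
f 26 30 25
f 29 27 25
f 25 30 29
f 29 28 27
f 30 28 29
f 32 31 34
f 32 34 33
f 34 31 35
f 34 35 33
f 35 31 36
f 35 36 33
f 36 31 37
f 36 37 33
f 37 31 38
f 37 38 33
f 38 31 39
f 38 39 33
f 39 31 40
f 39 40 33
f 40 31 32
f 40 32 33
f 41 78 57
f 78 52 81
f 57 81 46
f 78 81 57
f 41 57 53
f 57 46 58
f 53 58 42
f 57 58 53
f 41 53 62
f 53 42 63
f 62 63 48
f 53 63 62
f 41 62 74
f 62 48 77
f 74 77 51
f 62 77 74
f 41 74 78
f 74 51 82
f 78 82 52
f 74 82 78
f 42 58 69
f 58 46 72
f 69 72 50
f 58 72 69
f 46 81 59
f 81 52 80
f 59 80 45
f 81 80 59
f 52 82 79
f 82 51 75
f 79 75 43
f 82 75 79
f 51 77 76
f 77 48 64
f 76 64 47
f 77 64 76
f 48 63 68
f 63 42 65
f 68 65 49
f 63 65 68
f 44 70 56
f 70 50 71
f 56 71 45
f 70 71 56
f 44 56 54
f 56 45 55
f 54 55 43
f 56 55 54
f 44 54 61
f 54 43 60
f 61 60 47
f 54 60 61
f 44 61 66
f 61 47 67
f 66 67 49
f 61 67 66
f 44 66 70
f 66 49 73
f 70 73 50
f 66 73 70
f 45 71 59
f 71 50 72
f 59 72 46
f 71 72 59
f 43 55 79
f 55 45 80
f 79 80 52
f 55 80 79
f 47 60 76
f 60 43 75
f 76 75 51
f 60 75 76
f 49 67 68
f 67 47 64
f 68 64 48
f 67 64 68
f 50 73 69
f 73 49 65
f 69 65 42
f 73 65 69
f 84 86 83
f 87 84 83
f 83 86 85
f 85 87 83
f 84 90 86
f 88 84 87
f 88 90 84
f 86 90 85
f 89 87 85
f 85 90 89
f 89 88 87
f 90 88 89



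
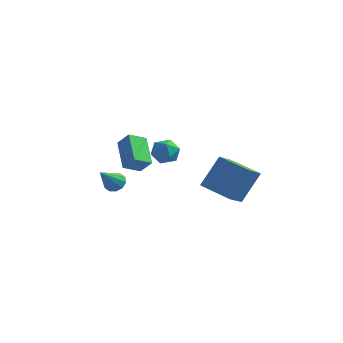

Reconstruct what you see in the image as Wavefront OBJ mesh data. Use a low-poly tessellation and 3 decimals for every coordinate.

v 4.313 -0.906 -2.083
v 4.091 -2.177 -1.242
v 2.419 -0.319 -1.696
v 2.197 -1.59 -0.856
v 5.003 0.15 -0.304
v 4.781 -1.121 0.536
v 3.109 0.737 0.082
v 2.887 -0.534 0.923
v -0.009 -1.672 1.755
v 0.58 -1.801 2.4
v 0.42 -2.879 1.12
v 1.009 -3.008 1.765
v 0.146 -3.081 1.935
v -0.119 -2.336 2.328
v 1.119 -2.344 1.192
v 0.854 -1.599 1.585
v 1.278 -2.217 2.052
v 0.676 -2.672 2.511
v 0.324 -2.008 1.009
v -0.278 -2.463 1.468
v -3.383 -0.096 -2.523
v -2.887 0.189 -2.137
v -3.717 -1.384 -1.137
v -3.254 0.384 -2.045
v -3.671 0.396 -2.134
v -3.978 0.22 -2.372
v -4.057 -0.078 -2.668
v -3.879 -0.382 -2.908
v -3.512 -0.577 -3
v -3.095 -0.589 -2.911
v -2.788 -0.413 -2.673
v -2.709 -0.115 -2.377
v -1.941 0.142 -1.463
v -2.668 -0.652 -0.933
v -2.895 1.697 -0.442
v -3.622 0.902 0.088
v -1.218 0.038 -0.628
v -1.945 -0.757 -0.098
v -2.172 1.592 0.393
v -2.899 0.798 0.923
f 2 4 1
f 5 2 1
f 1 4 3
f 3 5 1
f 2 8 4
f 6 2 5
f 6 8 2
f 4 8 3
f 7 5 3
f 3 8 7
f 7 6 5
f 8 6 7
f 9 20 14
f 9 14 10
f 9 10 16
f 9 16 19
f 9 19 20
f 10 14 18
f 14 20 13
f 20 19 11
f 19 16 15
f 16 10 17
f 12 18 13
f 12 13 11
f 12 11 15
f 12 15 17
f 12 17 18
f 13 18 14
f 11 13 20
f 15 11 19
f 17 15 16
f 18 17 10
f 22 21 24
f 22 24 23
f 24 21 25
f 24 25 23
f 25 21 26
f 25 26 23
f 26 21 27
f 26 27 23
f 27 21 28
f 27 28 23
f 28 21 29
f 28 29 23
f 29 21 30
f 29 30 23
f 30 21 31
f 30 31 23
f 31 21 32
f 31 32 23
f 32 21 22
f 32 22 23
f 34 36 33
f 37 34 33
f 33 36 35
f 35 37 33
f 34 40 36
f 38 34 37
f 38 40 34
f 36 40 35
f 39 37 35
f 35 40 39
f 39 38 37
f 40 38 39



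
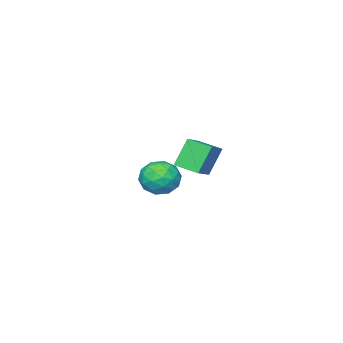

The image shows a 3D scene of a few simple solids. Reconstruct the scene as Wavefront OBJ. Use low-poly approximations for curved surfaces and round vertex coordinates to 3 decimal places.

v 3.013 2.534 1.394
v 2.211 2.619 2.856
v 2.636 3.725 1.117
v 1.833 3.811 2.579
v 4.327 3.109 2.081
v 3.524 3.195 3.543
v 3.949 4.301 1.804
v 3.147 4.386 3.266
v -0.792 -2.246 -1.086
v 0.181 -1.865 -1.605
v -1.061 -3.475 -2.495
v -0.088 -3.094 -3.014
v -0.02 -3.697 -2.017
v 0.146 -2.938 -1.146
v -1.026 -2.402 -2.954
v -0.86 -1.643 -2.083
v 0.037 -1.961 -2.759
v 0.659 -2.762 -2.18
v -1.539 -2.578 -1.92
v -0.917 -3.379 -1.341
v -0.282 -1.948 -1.222
v -0.598 -3.392 -2.878
v -0.559 -3.747 -2.292
v 0.014 -3.523 -2.597
v -0.303 -2.579 -0.952
v 0.27 -2.355 -1.257
v 0.151 -3.431 -1.499
v -1.15 -2.985 -2.843
v -0.577 -2.761 -3.148
v -0.894 -1.817 -1.503
v -0.321 -1.593 -1.808
v -1.031 -1.909 -2.601
v 0.206 -1.781 -2.205
v 0.048 -2.502 -3.033
v -0.504 -2.096 -2.998
v -0.406 -1.65 -2.486
v 0.571 -2.251 -1.864
v 0.413 -2.973 -2.693
v 0.452 -3.328 -2.107
v 0.55 -2.882 -1.595
v 0.486 -2.308 -2.543
v -1.293 -2.367 -1.407
v -1.451 -3.089 -2.236
v -1.43 -2.458 -2.505
v -1.332 -2.012 -1.993
v -0.928 -2.838 -1.067
v -1.086 -3.559 -1.895
v -0.474 -3.69 -1.614
v -0.376 -3.244 -1.102
v -1.366 -3.032 -1.557
f 2 4 1
f 5 2 1
f 1 4 3
f 3 5 1
f 2 8 4
f 6 2 5
f 6 8 2
f 4 8 3
f 7 5 3
f 3 8 7
f 7 6 5
f 8 6 7
f 9 46 25
f 46 20 49
f 25 49 14
f 46 49 25
f 9 25 21
f 25 14 26
f 21 26 10
f 25 26 21
f 9 21 30
f 21 10 31
f 30 31 16
f 21 31 30
f 9 30 42
f 30 16 45
f 42 45 19
f 30 45 42
f 9 42 46
f 42 19 50
f 46 50 20
f 42 50 46
f 10 26 37
f 26 14 40
f 37 40 18
f 26 40 37
f 14 49 27
f 49 20 48
f 27 48 13
f 49 48 27
f 20 50 47
f 50 19 43
f 47 43 11
f 50 43 47
f 19 45 44
f 45 16 32
f 44 32 15
f 45 32 44
f 16 31 36
f 31 10 33
f 36 33 17
f 31 33 36
f 12 38 24
f 38 18 39
f 24 39 13
f 38 39 24
f 12 24 22
f 24 13 23
f 22 23 11
f 24 23 22
f 12 22 29
f 22 11 28
f 29 28 15
f 22 28 29
f 12 29 34
f 29 15 35
f 34 35 17
f 29 35 34
f 12 34 38
f 34 17 41
f 38 41 18
f 34 41 38
f 13 39 27
f 39 18 40
f 27 40 14
f 39 40 27
f 11 23 47
f 23 13 48
f 47 48 20
f 23 48 47
f 15 28 44
f 28 11 43
f 44 43 19
f 28 43 44
f 17 35 36
f 35 15 32
f 36 32 16
f 35 32 36
f 18 41 37
f 41 17 33
f 37 33 10
f 41 33 37



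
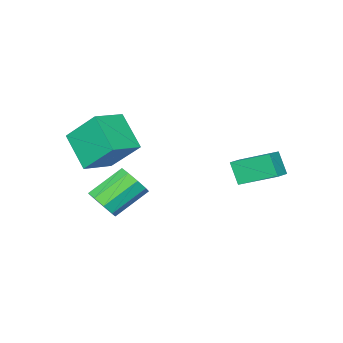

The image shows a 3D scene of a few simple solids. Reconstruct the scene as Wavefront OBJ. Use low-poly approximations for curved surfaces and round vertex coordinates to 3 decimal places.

v 2.454 -0.457 -1.576
v 2.174 -2.021 -0.265
v 1.955 0.965 0.014
v 1.675 -0.6 1.325
v 4.045 -0.38 -1.145
v 3.765 -1.945 0.166
v 3.546 1.041 0.445
v 3.266 -0.523 1.756
v -2.107 3.378 -2.648
v -2.208 2.721 -1.565
v -2.901 5.026 -1.722
v -3.003 4.369 -0.64
v -1.317 3.631 -2.42
v -1.419 2.974 -1.338
v -2.112 5.279 -1.495
v -2.213 4.622 -0.412
v 2.89 -0.655 -3.964
v 3.314 0.046 -3.591
v 1.693 0.416 -2.444
v 1.27 -0.285 -2.816
v 3.003 0.229 -4.09
v 1.382 0.599 -2.942
v 2.639 -0.002 -4.529
v 1.018 0.368 -3.382
v 2.393 -0.538 -4.704
v 0.772 -0.168 -3.557
v 2.379 -1.129 -4.533
v 0.758 -0.759 -3.386
v 2.605 -1.498 -4.095
v 0.984 -1.128 -2.948
v 2.964 -1.473 -3.596
v 1.343 -1.103 -2.448
v 3.289 -1.065 -3.268
v 1.668 -0.695 -2.121
v 3.427 -0.465 -3.267
v 1.806 -0.095 -2.119
f 2 4 1
f 5 2 1
f 1 4 3
f 3 5 1
f 2 8 4
f 6 2 5
f 6 8 2
f 4 8 3
f 7 5 3
f 3 8 7
f 7 6 5
f 8 6 7
f 10 12 9
f 13 10 9
f 9 12 11
f 11 13 9
f 10 16 12
f 14 10 13
f 14 16 10
f 12 16 11
f 15 13 11
f 11 16 15
f 15 14 13
f 16 14 15
f 18 17 21
f 18 21 19
f 19 21 22
f 19 22 20
f 21 17 23
f 21 23 22
f 22 23 24
f 22 24 20
f 23 17 25
f 23 25 24
f 24 25 26
f 24 26 20
f 25 17 27
f 25 27 26
f 26 27 28
f 26 28 20
f 27 17 29
f 27 29 28
f 28 29 30
f 28 30 20
f 29 17 31
f 29 31 30
f 30 31 32
f 30 32 20
f 31 17 33
f 31 33 32
f 32 33 34
f 32 34 20
f 33 17 35
f 33 35 34
f 34 35 36
f 34 36 20
f 35 17 18
f 35 18 36
f 36 18 19
f 36 19 20



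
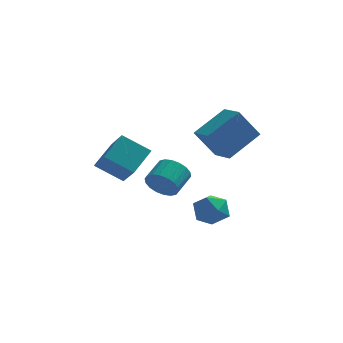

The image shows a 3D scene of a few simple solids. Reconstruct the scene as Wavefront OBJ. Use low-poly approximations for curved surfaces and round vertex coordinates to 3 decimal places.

v -3.623 -1.233 1.104
v -2.861 0.007 2.02
v -4.25 0.072 -0.141
v -3.488 1.312 0.775
v -2.172 -1.432 0.165
v -1.41 -0.192 1.081
v -2.799 -0.127 -1.08
v -2.037 1.113 -0.164
v -0.854 -1.252 -0.75
v -0.559 -1.75 -0.022
v -0.011 -0.666 0.497
v -0.306 -0.168 -0.23
v -0.244 -1.781 -0.288
v 0.304 -0.698 0.231
v -0.05 -1.707 -0.646
v 0.498 -0.624 -0.127
v -0.015 -1.544 -1.025
v 0.533 -0.461 -0.506
v -0.146 -1.322 -1.349
v 0.401 -0.239 -0.83
v -0.418 -1.086 -1.554
v 0.13 -0.003 -1.035
v -0.776 -0.884 -1.6
v -0.228 0.2 -1.081
v -1.149 -0.754 -1.477
v -0.601 0.33 -0.958
v -1.464 -0.722 -1.211
v -0.916 0.361 -0.692
v -1.658 -0.796 -0.853
v -1.11 0.287 -0.334
v -1.693 -0.959 -0.474
v -1.145 0.124 0.045
v -1.561 -1.181 -0.15
v -1.014 -0.098 0.369
v -1.29 -1.417 0.055
v -0.742 -0.334 0.574
v -0.932 -1.62 0.101
v -0.384 -0.536 0.62
v 1.463 0.653 -2.378
v 2.241 -0.034 -2.309
v 0.799 -0.226 -3.651
v 1.577 -0.913 -3.582
v 0.865 -0.856 -2.825
v 1.276 -0.313 -2.038
v 1.764 0.053 -3.922
v 2.175 0.596 -3.135
v 2.428 -0.405 -3.263
v 1.872 -0.967 -2.586
v 1.168 0.707 -3.374
v 0.612 0.145 -2.697
v 1.406 -2.319 3.124
v 2.831 -1.121 4.219
v 0.682 -1.155 2.792
v 2.108 0.043 3.887
v 2.432 -2.123 1.573
v 3.858 -0.925 2.668
v 1.709 -0.959 1.241
v 3.134 0.239 2.336
f 2 4 1
f 5 2 1
f 1 4 3
f 3 5 1
f 2 8 4
f 6 2 5
f 6 8 2
f 4 8 3
f 7 5 3
f 3 8 7
f 7 6 5
f 8 6 7
f 10 9 13
f 10 13 11
f 11 13 14
f 11 14 12
f 13 9 15
f 13 15 14
f 14 15 16
f 14 16 12
f 15 9 17
f 15 17 16
f 16 17 18
f 16 18 12
f 17 9 19
f 17 19 18
f 18 19 20
f 18 20 12
f 19 9 21
f 19 21 20
f 20 21 22
f 20 22 12
f 21 9 23
f 21 23 22
f 22 23 24
f 22 24 12
f 23 9 25
f 23 25 24
f 24 25 26
f 24 26 12
f 25 9 27
f 25 27 26
f 26 27 28
f 26 28 12
f 27 9 29
f 27 29 28
f 28 29 30
f 28 30 12
f 29 9 31
f 29 31 30
f 30 31 32
f 30 32 12
f 31 9 33
f 31 33 32
f 32 33 34
f 32 34 12
f 33 9 35
f 33 35 34
f 34 35 36
f 34 36 12
f 35 9 37
f 35 37 36
f 36 37 38
f 36 38 12
f 37 9 10
f 37 10 38
f 38 10 11
f 38 11 12
f 39 50 44
f 39 44 40
f 39 40 46
f 39 46 49
f 39 49 50
f 40 44 48
f 44 50 43
f 50 49 41
f 49 46 45
f 46 40 47
f 42 48 43
f 42 43 41
f 42 41 45
f 42 45 47
f 42 47 48
f 43 48 44
f 41 43 50
f 45 41 49
f 47 45 46
f 48 47 40
f 52 54 51
f 55 52 51
f 51 54 53
f 53 55 51
f 52 58 54
f 56 52 55
f 56 58 52
f 54 58 53
f 57 55 53
f 53 58 57
f 57 56 55
f 58 56 57



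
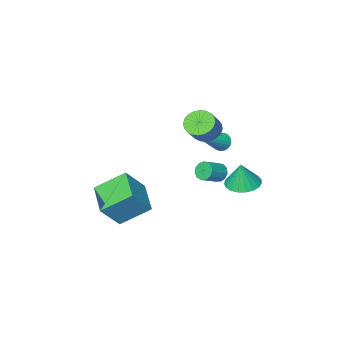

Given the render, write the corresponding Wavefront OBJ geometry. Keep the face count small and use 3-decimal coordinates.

v 1.443 -0.969 -0.461
v 2.635 -0.982 0.979
v 2.187 0.913 -1.06
v 3.379 0.899 0.381
v 2.881 -1.919 -1.661
v 4.073 -1.933 -0.22
v 3.625 -0.038 -2.259
v 4.817 -0.051 -0.819
v -3.633 -1.026 1.414
v -3.29 -1.372 0.998
v -1.847 -0.494 2.446
v -3.296 -1.114 0.877
v -3.369 -0.839 0.861
v -3.494 -0.601 0.955
v -3.647 -0.447 1.14
v -3.797 -0.408 1.379
v -3.914 -0.491 1.625
v -3.976 -0.68 1.829
v -3.97 -0.938 1.951
v -3.897 -1.213 1.966
v -3.771 -1.451 1.872
v -3.619 -1.604 1.687
v -3.469 -1.644 1.448
v -3.351 -1.56 1.202
v -1.717 1.518 0.827
v -1.422 1.321 0.307
v -0.328 1.464 0.873
v -0.623 1.662 1.393
v -1.452 1.673 0.277
v -0.358 1.816 0.843
v -1.567 1.977 0.421
v -0.473 2.12 0.987
v -1.729 2.134 0.695
v -0.635 2.277 1.261
v -1.887 2.097 1.01
v -0.793 2.24 1.576
v -1.992 1.875 1.268
v -0.898 2.018 1.834
v -2.009 1.541 1.385
v -0.915 1.684 1.951
v -1.933 1.199 1.325
v -0.839 1.342 1.891
v -1.789 0.959 1.107
v -0.695 1.102 1.673
v -1.622 0.896 0.8
v -0.528 1.039 1.366
v -1.485 1.031 0.502
v -0.391 1.174 1.068
v -1.969 -0.048 3.385
v -1.377 -0.702 3.209
v -0.558 -0.227 4.2
v -1.151 0.428 4.375
v -1.264 -0.448 2.995
v -0.446 0.027 3.985
v -1.259 -0.134 2.839
v -0.44 0.342 3.83
v -1.362 0.194 2.767
v -0.543 0.67 3.757
v -1.557 0.485 2.788
v -0.739 0.961 3.779
v -1.815 0.695 2.901
v -0.997 1.171 3.891
v -2.097 0.792 3.087
v -1.278 1.267 4.077
v -2.359 0.761 3.318
v -1.54 1.236 4.309
v -2.562 0.607 3.56
v -1.743 1.082 4.551
v -2.674 0.353 3.775
v -1.856 0.828 4.765
v -2.68 0.038 3.93
v -1.861 0.514 4.921
v -2.577 -0.29 4.003
v -1.758 0.186 4.993
v -2.381 -0.581 3.981
v -1.563 -0.105 4.972
v -2.123 -0.791 3.869
v -1.305 -0.315 4.859
v -1.842 -0.887 3.683
v -1.023 -0.412 4.673
v -1.58 -0.856 3.451
v -0.761 -0.381 4.442
v -3.193 1.712 -0.356
v -2.627 0.852 -0.378
v -2.927 1.848 1.216
v -2.333 1.154 -0.454
v -2.188 1.552 -0.513
v -2.216 1.978 -0.545
v -2.414 2.358 -0.544
v -2.746 2.627 -0.511
v -3.155 2.737 -0.451
v -3.572 2.67 -0.375
v -3.922 2.437 -0.295
v -4.147 2.079 -0.226
v -4.207 1.658 -0.179
v -4.091 1.246 -0.163
v -3.821 0.914 -0.18
v -3.441 0.721 -0.228
v -3.019 0.699 -0.298
f 2 4 1
f 5 2 1
f 1 4 3
f 3 5 1
f 2 8 4
f 6 2 5
f 6 8 2
f 4 8 3
f 7 5 3
f 3 8 7
f 7 6 5
f 8 6 7
f 10 9 12
f 10 12 11
f 12 9 13
f 12 13 11
f 13 9 14
f 13 14 11
f 14 9 15
f 14 15 11
f 15 9 16
f 15 16 11
f 16 9 17
f 16 17 11
f 17 9 18
f 17 18 11
f 18 9 19
f 18 19 11
f 19 9 20
f 19 20 11
f 20 9 21
f 20 21 11
f 21 9 22
f 21 22 11
f 22 9 23
f 22 23 11
f 23 9 24
f 23 24 11
f 24 9 10
f 24 10 11
f 26 25 29
f 26 29 27
f 27 29 30
f 27 30 28
f 29 25 31
f 29 31 30
f 30 31 32
f 30 32 28
f 31 25 33
f 31 33 32
f 32 33 34
f 32 34 28
f 33 25 35
f 33 35 34
f 34 35 36
f 34 36 28
f 35 25 37
f 35 37 36
f 36 37 38
f 36 38 28
f 37 25 39
f 37 39 38
f 38 39 40
f 38 40 28
f 39 25 41
f 39 41 40
f 40 41 42
f 40 42 28
f 41 25 43
f 41 43 42
f 42 43 44
f 42 44 28
f 43 25 45
f 43 45 44
f 44 45 46
f 44 46 28
f 45 25 47
f 45 47 46
f 46 47 48
f 46 48 28
f 47 25 26
f 47 26 48
f 48 26 27
f 48 27 28
f 50 49 53
f 50 53 51
f 51 53 54
f 51 54 52
f 53 49 55
f 53 55 54
f 54 55 56
f 54 56 52
f 55 49 57
f 55 57 56
f 56 57 58
f 56 58 52
f 57 49 59
f 57 59 58
f 58 59 60
f 58 60 52
f 59 49 61
f 59 61 60
f 60 61 62
f 60 62 52
f 61 49 63
f 61 63 62
f 62 63 64
f 62 64 52
f 63 49 65
f 63 65 64
f 64 65 66
f 64 66 52
f 65 49 67
f 65 67 66
f 66 67 68
f 66 68 52
f 67 49 69
f 67 69 68
f 68 69 70
f 68 70 52
f 69 49 71
f 69 71 70
f 70 71 72
f 70 72 52
f 71 49 73
f 71 73 72
f 72 73 74
f 72 74 52
f 73 49 75
f 73 75 74
f 74 75 76
f 74 76 52
f 75 49 77
f 75 77 76
f 76 77 78
f 76 78 52
f 77 49 79
f 77 79 78
f 78 79 80
f 78 80 52
f 79 49 81
f 79 81 80
f 80 81 82
f 80 82 52
f 81 49 50
f 81 50 82
f 82 50 51
f 82 51 52
f 84 83 86
f 84 86 85
f 86 83 87
f 86 87 85
f 87 83 88
f 87 88 85
f 88 83 89
f 88 89 85
f 89 83 90
f 89 90 85
f 90 83 91
f 90 91 85
f 91 83 92
f 91 92 85
f 92 83 93
f 92 93 85
f 93 83 94
f 93 94 85
f 94 83 95
f 94 95 85
f 95 83 96
f 95 96 85
f 96 83 97
f 96 97 85
f 97 83 98
f 97 98 85
f 98 83 99
f 98 99 85
f 99 83 84
f 99 84 85



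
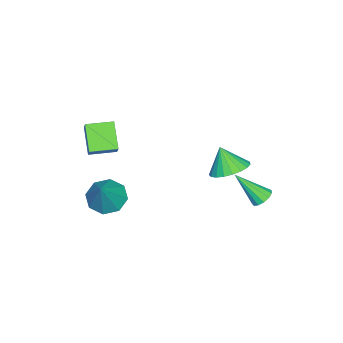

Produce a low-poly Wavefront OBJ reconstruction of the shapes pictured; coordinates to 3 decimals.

v 0.998 -2.247 -0.742
v 1.715 -2.828 -1.176
v 2.202 -1.973 0.882
v 1.79 -2.073 -1.359
v 1.402 -1.419 -1.181
v 0.776 -1.251 -0.745
v 0.281 -1.666 -0.307
v 0.205 -2.421 -0.124
v 0.593 -3.074 -0.302
v 1.219 -3.242 -0.738
v 2.135 -2.58 3.09
v 1.162 -3.228 4.108
v 1.415 -1.462 3.114
v 0.442 -2.11 4.132
v 2.638 -2.27 3.768
v 1.665 -2.918 4.786
v 1.918 -1.152 3.792
v 0.945 -1.8 4.81
v -2.153 2.697 0.492
v -1.152 2.418 0.543
v -2.387 2.083 1.728
v -1.148 2.805 0.736
v -1.317 3.173 0.887
v -1.631 3.459 0.97
v -2.035 3.613 0.97
v -2.459 3.609 0.888
v -2.831 3.447 0.737
v -3.085 3.156 0.543
v -3.178 2.785 0.341
v -3.094 2.399 0.165
v -2.847 2.065 0.046
v -2.48 1.84 0.003
v -2.057 1.763 0.046
v -1.65 1.848 0.165
v -1.33 2.08 0.341
v -3.841 3.749 -2.642
v -3.588 3.34 -3.049
v -3.579 2.411 -1.138
v -3.319 3.535 -2.923
v -3.217 3.798 -2.707
v -3.312 4.045 -2.471
v -3.576 4.198 -2.289
v -3.924 4.208 -2.219
v -4.246 4.073 -2.284
v -4.439 3.834 -2.462
v -4.443 3.569 -2.697
v -4.255 3.36 -2.915
v -3.937 3.275 -3.047
f 2 1 4
f 2 4 3
f 4 1 5
f 4 5 3
f 5 1 6
f 5 6 3
f 6 1 7
f 6 7 3
f 7 1 8
f 7 8 3
f 8 1 9
f 8 9 3
f 9 1 10
f 9 10 3
f 10 1 2
f 10 2 3
f 12 14 11
f 15 12 11
f 11 14 13
f 13 15 11
f 12 18 14
f 16 12 15
f 16 18 12
f 14 18 13
f 17 15 13
f 13 18 17
f 17 16 15
f 18 16 17
f 20 19 22
f 20 22 21
f 22 19 23
f 22 23 21
f 23 19 24
f 23 24 21
f 24 19 25
f 24 25 21
f 25 19 26
f 25 26 21
f 26 19 27
f 26 27 21
f 27 19 28
f 27 28 21
f 28 19 29
f 28 29 21
f 29 19 30
f 29 30 21
f 30 19 31
f 30 31 21
f 31 19 32
f 31 32 21
f 32 19 33
f 32 33 21
f 33 19 34
f 33 34 21
f 34 19 35
f 34 35 21
f 35 19 20
f 35 20 21
f 37 36 39
f 37 39 38
f 39 36 40
f 39 40 38
f 40 36 41
f 40 41 38
f 41 36 42
f 41 42 38
f 42 36 43
f 42 43 38
f 43 36 44
f 43 44 38
f 44 36 45
f 44 45 38
f 45 36 46
f 45 46 38
f 46 36 47
f 46 47 38
f 47 36 48
f 47 48 38
f 48 36 37
f 48 37 38



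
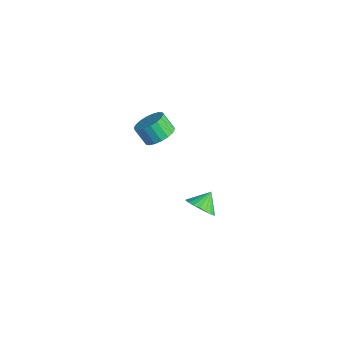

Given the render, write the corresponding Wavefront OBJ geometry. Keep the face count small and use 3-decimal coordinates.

v 2.292 2.48 -4.28
v 2.847 2.043 -3.544
v 2.028 3.46 -3.5
v 3.137 2.281 -3.744
v 3.28 2.553 -4.036
v 3.253 2.812 -4.371
v 3.059 3.014 -4.69
v 2.733 3.124 -4.938
v 2.331 3.122 -5.072
v 1.922 3.01 -5.07
v 1.577 2.806 -4.931
v 1.356 2.546 -4.679
v 1.296 2.274 -4.359
v 1.409 2.038 -4.025
v 1.675 1.879 -3.735
v 2.047 1.824 -3.54
v 2.462 1.882 -3.472
v 1.049 0.509 3.08
v 1.845 0.526 3.669
v 1.127 0.229 4.648
v 0.331 0.211 4.06
v 1.699 0.942 3.689
v 0.981 0.644 4.668
v 1.425 1.271 3.588
v 0.707 0.974 4.567
v 1.076 1.45 3.386
v 0.358 1.153 4.365
v 0.722 1.442 3.124
v 0.004 1.145 4.103
v 0.433 1.249 2.853
v -0.285 0.952 3.832
v 0.265 0.91 2.628
v -0.453 0.613 3.607
v 0.253 0.491 2.492
v -0.465 0.194 3.471
v 0.399 0.076 2.472
v -0.319 -0.222 3.451
v 0.673 -0.254 2.573
v -0.045 -0.551 3.552
v 1.022 -0.433 2.775
v 0.304 -0.73 3.754
v 1.376 -0.425 3.037
v 0.658 -0.722 4.016
v 1.665 -0.232 3.308
v 0.947 -0.529 4.287
v 1.833 0.107 3.533
v 1.115 -0.19 4.512
f 2 1 4
f 2 4 3
f 4 1 5
f 4 5 3
f 5 1 6
f 5 6 3
f 6 1 7
f 6 7 3
f 7 1 8
f 7 8 3
f 8 1 9
f 8 9 3
f 9 1 10
f 9 10 3
f 10 1 11
f 10 11 3
f 11 1 12
f 11 12 3
f 12 1 13
f 12 13 3
f 13 1 14
f 13 14 3
f 14 1 15
f 14 15 3
f 15 1 16
f 15 16 3
f 16 1 17
f 16 17 3
f 17 1 2
f 17 2 3
f 19 18 22
f 19 22 20
f 20 22 23
f 20 23 21
f 22 18 24
f 22 24 23
f 23 24 25
f 23 25 21
f 24 18 26
f 24 26 25
f 25 26 27
f 25 27 21
f 26 18 28
f 26 28 27
f 27 28 29
f 27 29 21
f 28 18 30
f 28 30 29
f 29 30 31
f 29 31 21
f 30 18 32
f 30 32 31
f 31 32 33
f 31 33 21
f 32 18 34
f 32 34 33
f 33 34 35
f 33 35 21
f 34 18 36
f 34 36 35
f 35 36 37
f 35 37 21
f 36 18 38
f 36 38 37
f 37 38 39
f 37 39 21
f 38 18 40
f 38 40 39
f 39 40 41
f 39 41 21
f 40 18 42
f 40 42 41
f 41 42 43
f 41 43 21
f 42 18 44
f 42 44 43
f 43 44 45
f 43 45 21
f 44 18 46
f 44 46 45
f 45 46 47
f 45 47 21
f 46 18 19
f 46 19 47
f 47 19 20
f 47 20 21



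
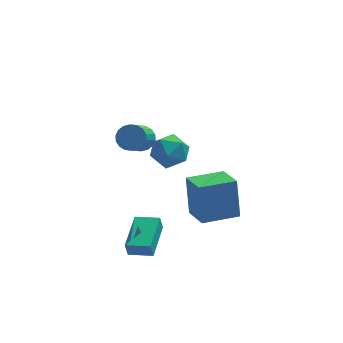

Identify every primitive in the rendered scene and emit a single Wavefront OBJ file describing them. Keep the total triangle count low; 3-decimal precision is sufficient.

v -0.505 0.05 0.994
v 0.214 -0.163 0.998
v -0.256 -1.723 2.37
v -0.975 -1.51 2.366
v 0.201 0.06 1.246
v -0.268 -1.501 2.618
v 0.048 0.28 1.445
v -0.421 -1.28 2.817
v -0.214 0.455 1.554
v -0.684 -1.105 2.926
v -0.534 0.55 1.553
v -1.004 -1.01 2.924
v -0.849 0.546 1.44
v -1.318 -1.015 2.812
v -1.095 0.443 1.24
v -1.564 -1.117 2.611
v -1.224 0.263 0.99
v -1.694 -1.297 2.362
v -1.212 0.041 0.742
v -1.681 -1.52 2.114
v -1.059 -0.18 0.543
v -1.528 -1.74 1.915
v -0.796 -0.355 0.434
v -1.266 -1.915 1.806
v -0.476 -0.45 0.436
v -0.946 -2.01 1.807
v -0.162 -0.445 0.548
v -0.631 -2.006 1.92
v 0.084 -0.343 0.749
v -0.385 -1.903 2.12
v 2.253 -4.515 -1.492
v 2.12 -3.809 0.524
v 1.722 -3.022 -2.05
v 1.589 -2.316 -0.034
v 4.071 -3.904 -1.586
v 3.938 -3.198 0.43
v 3.54 -2.411 -2.144
v 3.407 -1.705 -0.128
v 1.113 3.593 -2.635
v 1.979 3.004 -2.223
v -0.019 2.236 -2.197
v 0.847 1.647 -1.785
v 0.497 2.577 -1.256
v 1.196 3.415 -1.528
v 0.764 1.825 -2.892
v 1.463 2.663 -3.164
v 1.763 1.912 -2.382
v 1.598 2.376 -1.371
v 0.362 2.864 -3.049
v 0.197 3.328 -2.038
v -1.217 -3.726 -4.535
v -1.355 -3.807 -3.731
v -0.711 -1.688 -4.242
v -0.848 -1.77 -3.438
v -0.012 -4.05 -4.362
v -0.149 -4.132 -3.558
v 0.495 -2.013 -4.069
v 0.357 -2.094 -3.265
f 2 1 5
f 2 5 3
f 3 5 6
f 3 6 4
f 5 1 7
f 5 7 6
f 6 7 8
f 6 8 4
f 7 1 9
f 7 9 8
f 8 9 10
f 8 10 4
f 9 1 11
f 9 11 10
f 10 11 12
f 10 12 4
f 11 1 13
f 11 13 12
f 12 13 14
f 12 14 4
f 13 1 15
f 13 15 14
f 14 15 16
f 14 16 4
f 15 1 17
f 15 17 16
f 16 17 18
f 16 18 4
f 17 1 19
f 17 19 18
f 18 19 20
f 18 20 4
f 19 1 21
f 19 21 20
f 20 21 22
f 20 22 4
f 21 1 23
f 21 23 22
f 22 23 24
f 22 24 4
f 23 1 25
f 23 25 24
f 24 25 26
f 24 26 4
f 25 1 27
f 25 27 26
f 26 27 28
f 26 28 4
f 27 1 29
f 27 29 28
f 28 29 30
f 28 30 4
f 29 1 2
f 29 2 30
f 30 2 3
f 30 3 4
f 32 34 31
f 35 32 31
f 31 34 33
f 33 35 31
f 32 38 34
f 36 32 35
f 36 38 32
f 34 38 33
f 37 35 33
f 33 38 37
f 37 36 35
f 38 36 37
f 39 50 44
f 39 44 40
f 39 40 46
f 39 46 49
f 39 49 50
f 40 44 48
f 44 50 43
f 50 49 41
f 49 46 45
f 46 40 47
f 42 48 43
f 42 43 41
f 42 41 45
f 42 45 47
f 42 47 48
f 43 48 44
f 41 43 50
f 45 41 49
f 47 45 46
f 48 47 40
f 52 54 51
f 55 52 51
f 51 54 53
f 53 55 51
f 52 58 54
f 56 52 55
f 56 58 52
f 54 58 53
f 57 55 53
f 53 58 57
f 57 56 55
f 58 56 57



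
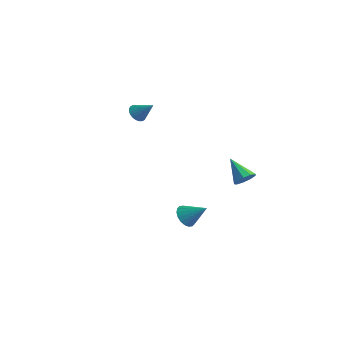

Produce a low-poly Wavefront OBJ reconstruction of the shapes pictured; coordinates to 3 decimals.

v -4.148 0.933 3.097
v -3.885 1.343 2.667
v -3.152 1.267 4.023
v -4.048 1.496 2.787
v -4.227 1.563 2.955
v -4.393 1.534 3.144
v -4.522 1.413 3.326
v -4.594 1.22 3.474
v -4.598 0.983 3.564
v -4.534 0.738 3.583
v -4.411 0.523 3.528
v -4.248 0.371 3.407
v -4.07 0.304 3.24
v -3.903 0.333 3.05
v -3.774 0.453 2.868
v -3.702 0.647 2.721
v -3.698 0.884 2.631
v -3.762 1.128 2.612
v 4.425 1.199 1.168
v 4.861 1.193 1.715
v 3.115 1.321 2.212
v 4.787 1.643 1.569
v 4.544 1.885 1.236
v 4.245 1.806 0.87
v 4.03 1.443 0.644
v 4 0.965 0.663
v 4.169 0.597 0.918
v 4.458 0.51 1.29
v 4.731 0.746 1.605
v 2.193 -1.173 -1.84
v 2.691 -1.159 -2.439
v 3.307 -0.647 -0.9
v 2.55 -0.842 -2.449
v 2.338 -0.591 -2.338
v 2.097 -0.455 -2.128
v 1.875 -0.461 -1.861
v 1.716 -0.608 -1.59
v 1.651 -0.867 -1.368
v 1.694 -1.187 -1.24
v 1.835 -1.504 -1.23
v 2.047 -1.755 -1.341
v 2.288 -1.891 -1.551
v 2.51 -1.885 -1.818
v 2.669 -1.738 -2.089
v 2.734 -1.479 -2.311
f 2 1 4
f 2 4 3
f 4 1 5
f 4 5 3
f 5 1 6
f 5 6 3
f 6 1 7
f 6 7 3
f 7 1 8
f 7 8 3
f 8 1 9
f 8 9 3
f 9 1 10
f 9 10 3
f 10 1 11
f 10 11 3
f 11 1 12
f 11 12 3
f 12 1 13
f 12 13 3
f 13 1 14
f 13 14 3
f 14 1 15
f 14 15 3
f 15 1 16
f 15 16 3
f 16 1 17
f 16 17 3
f 17 1 18
f 17 18 3
f 18 1 2
f 18 2 3
f 20 19 22
f 20 22 21
f 22 19 23
f 22 23 21
f 23 19 24
f 23 24 21
f 24 19 25
f 24 25 21
f 25 19 26
f 25 26 21
f 26 19 27
f 26 27 21
f 27 19 28
f 27 28 21
f 28 19 29
f 28 29 21
f 29 19 20
f 29 20 21
f 31 30 33
f 31 33 32
f 33 30 34
f 33 34 32
f 34 30 35
f 34 35 32
f 35 30 36
f 35 36 32
f 36 30 37
f 36 37 32
f 37 30 38
f 37 38 32
f 38 30 39
f 38 39 32
f 39 30 40
f 39 40 32
f 40 30 41
f 40 41 32
f 41 30 42
f 41 42 32
f 42 30 43
f 42 43 32
f 43 30 44
f 43 44 32
f 44 30 45
f 44 45 32
f 45 30 31
f 45 31 32



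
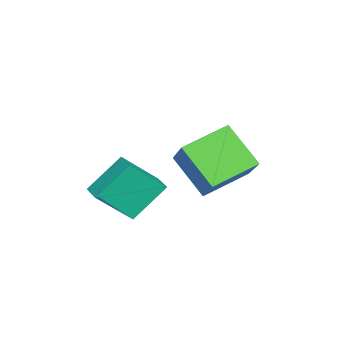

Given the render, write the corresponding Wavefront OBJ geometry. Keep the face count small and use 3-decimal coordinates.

v -3.611 2.346 -2.625
v -2.16 2.833 -1.072
v -2.611 3.573 -3.944
v -1.16 4.06 -2.391
v -2.46 0.78 -3.209
v -1.009 1.267 -1.656
v -1.46 2.007 -4.528
v -0.009 2.494 -2.975
v -1.411 0.372 -3.681
v -0.843 -0.894 -2.213
v -0.696 0.786 -3.601
v -0.128 -0.48 -2.133
v -0.612 -0.76 -4.967
v -0.044 -2.026 -3.499
v 0.103 -0.346 -4.887
v 0.671 -1.612 -3.419
f 2 4 1
f 5 2 1
f 1 4 3
f 3 5 1
f 2 8 4
f 6 2 5
f 6 8 2
f 4 8 3
f 7 5 3
f 3 8 7
f 7 6 5
f 8 6 7
f 10 12 9
f 13 10 9
f 9 12 11
f 11 13 9
f 10 16 12
f 14 10 13
f 14 16 10
f 12 16 11
f 15 13 11
f 11 16 15
f 15 14 13
f 16 14 15



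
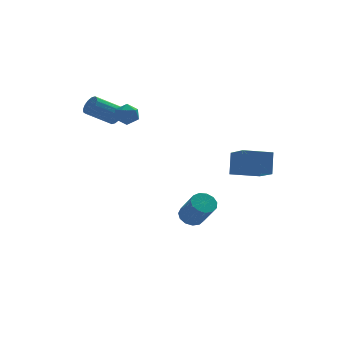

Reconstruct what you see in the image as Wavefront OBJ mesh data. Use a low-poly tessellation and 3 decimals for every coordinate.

v -3.209 3.93 2.475
v -2.872 4.208 3.035
v -4.455 4.008 4.085
v -4.791 3.73 3.525
v -3.023 4.495 2.863
v -4.606 4.295 3.913
v -3.223 4.631 2.586
v -4.806 4.431 3.636
v -3.42 4.579 2.28
v -5.003 4.379 3.33
v -3.56 4.353 2.026
v -5.143 4.153 3.076
v -3.606 4.014 1.892
v -5.189 3.814 2.943
v -3.545 3.652 1.915
v -5.128 3.452 2.965
v -3.394 3.365 2.087
v -4.977 3.165 3.137
v -3.194 3.229 2.364
v -4.777 3.029 3.414
v -2.997 3.281 2.67
v -4.58 3.081 3.72
v -2.857 3.507 2.924
v -4.44 3.307 3.974
v -2.811 3.846 3.057
v -4.394 3.646 4.108
v 2.411 -4.192 0.864
v 2.639 -3.462 2.212
v 2.138 -2.431 -0.044
v 2.366 -1.701 1.305
v 4.174 -4.099 0.515
v 4.402 -3.369 1.864
v 3.901 -2.338 -0.392
v 4.129 -1.608 0.956
v -3.453 1.718 3.119
v -3.005 2.016 3.724
v -3.075 0.504 3.436
v -2.627 0.802 4.041
v -3.435 0.832 4.083
v -3.668 1.582 3.887
v -2.412 0.938 3.273
v -2.645 1.688 3.077
v -2.361 1.534 3.819
v -2.994 1.468 4.32
v -3.086 1.052 2.84
v -3.719 0.986 3.341
v 0.584 0.572 -4.585
v 1.278 0.361 -4.967
v 1.77 -0.863 -3.398
v 1.076 -0.652 -3.015
v 1.378 0.731 -4.71
v 1.871 -0.492 -3.14
v 1.226 1.051 -4.413
v 1.719 -0.173 -2.843
v 0.871 1.219 -4.17
v 1.363 -0.005 -2.601
v 0.424 1.181 -4.06
v 0.916 -0.043 -2.49
v 0.028 0.95 -4.115
v 0.52 -0.274 -2.546
v -0.192 0.599 -4.32
v 0.301 -0.625 -2.751
v -0.165 0.239 -4.609
v 0.327 -0.985 -3.04
v 0.099 -0.015 -4.89
v 0.592 -1.239 -3.321
v 0.518 -0.083 -5.074
v 1.01 -1.306 -3.505
v 0.957 0.057 -5.103
v 1.45 -1.166 -3.534
f 2 1 5
f 2 5 3
f 3 5 6
f 3 6 4
f 5 1 7
f 5 7 6
f 6 7 8
f 6 8 4
f 7 1 9
f 7 9 8
f 8 9 10
f 8 10 4
f 9 1 11
f 9 11 10
f 10 11 12
f 10 12 4
f 11 1 13
f 11 13 12
f 12 13 14
f 12 14 4
f 13 1 15
f 13 15 14
f 14 15 16
f 14 16 4
f 15 1 17
f 15 17 16
f 16 17 18
f 16 18 4
f 17 1 19
f 17 19 18
f 18 19 20
f 18 20 4
f 19 1 21
f 19 21 20
f 20 21 22
f 20 22 4
f 21 1 23
f 21 23 22
f 22 23 24
f 22 24 4
f 23 1 25
f 23 25 24
f 24 25 26
f 24 26 4
f 25 1 2
f 25 2 26
f 26 2 3
f 26 3 4
f 28 30 27
f 31 28 27
f 27 30 29
f 29 31 27
f 28 34 30
f 32 28 31
f 32 34 28
f 30 34 29
f 33 31 29
f 29 34 33
f 33 32 31
f 34 32 33
f 35 46 40
f 35 40 36
f 35 36 42
f 35 42 45
f 35 45 46
f 36 40 44
f 40 46 39
f 46 45 37
f 45 42 41
f 42 36 43
f 38 44 39
f 38 39 37
f 38 37 41
f 38 41 43
f 38 43 44
f 39 44 40
f 37 39 46
f 41 37 45
f 43 41 42
f 44 43 36
f 48 47 51
f 48 51 49
f 49 51 52
f 49 52 50
f 51 47 53
f 51 53 52
f 52 53 54
f 52 54 50
f 53 47 55
f 53 55 54
f 54 55 56
f 54 56 50
f 55 47 57
f 55 57 56
f 56 57 58
f 56 58 50
f 57 47 59
f 57 59 58
f 58 59 60
f 58 60 50
f 59 47 61
f 59 61 60
f 60 61 62
f 60 62 50
f 61 47 63
f 61 63 62
f 62 63 64
f 62 64 50
f 63 47 65
f 63 65 64
f 64 65 66
f 64 66 50
f 65 47 67
f 65 67 66
f 66 67 68
f 66 68 50
f 67 47 69
f 67 69 68
f 68 69 70
f 68 70 50
f 69 47 48
f 69 48 70
f 70 48 49
f 70 49 50



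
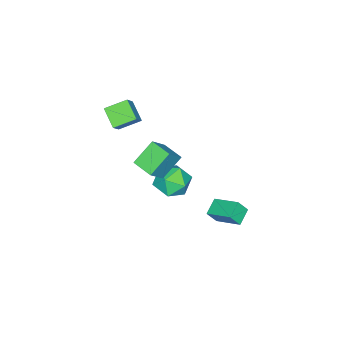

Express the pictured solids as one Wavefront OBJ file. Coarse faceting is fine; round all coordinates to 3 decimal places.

v 0.644 -0.154 -4.63
v 1.674 -0.649 -4.147
v -0.474 -1.391 -3.513
v 0.556 -1.886 -3.03
v 0.236 -0.721 -2.748
v 0.928 0.044 -3.439
v 0.272 -2.084 -4.221
v 0.964 -1.319 -4.912
v 1.444 -1.842 -3.894
v 1.422 -0.999 -2.984
v -0.222 -1.041 -4.676
v -0.244 -0.198 -3.766
v 1.441 2.947 -3.185
v 1.826 2.529 -2.362
v 1.583 4.546 -2.439
v 1.968 4.128 -1.616
v 2.452 3.052 -3.604
v 2.837 2.634 -2.781
v 2.594 4.651 -2.858
v 2.979 4.233 -2.035
v 2.508 -1.557 -0.91
v 1.257 -1.119 0.202
v 2.792 -0.262 -1.101
v 1.542 0.177 0.011
v 3.678 -1.617 0.429
v 2.428 -1.178 1.541
v 3.963 -0.321 0.238
v 2.712 0.117 1.35
v 1.931 -3.751 0.83
v 1.322 -4.754 1.574
v 1.019 -2.785 1.386
v 0.41 -3.789 2.13
v 2.83 -3.511 1.89
v 2.221 -4.515 2.634
v 1.918 -2.546 2.446
v 1.309 -3.549 3.19
f 1 12 6
f 1 6 2
f 1 2 8
f 1 8 11
f 1 11 12
f 2 6 10
f 6 12 5
f 12 11 3
f 11 8 7
f 8 2 9
f 4 10 5
f 4 5 3
f 4 3 7
f 4 7 9
f 4 9 10
f 5 10 6
f 3 5 12
f 7 3 11
f 9 7 8
f 10 9 2
f 14 16 13
f 17 14 13
f 13 16 15
f 15 17 13
f 14 20 16
f 18 14 17
f 18 20 14
f 16 20 15
f 19 17 15
f 15 20 19
f 19 18 17
f 20 18 19
f 22 24 21
f 25 22 21
f 21 24 23
f 23 25 21
f 22 28 24
f 26 22 25
f 26 28 22
f 24 28 23
f 27 25 23
f 23 28 27
f 27 26 25
f 28 26 27
f 30 32 29
f 33 30 29
f 29 32 31
f 31 33 29
f 30 36 32
f 34 30 33
f 34 36 30
f 32 36 31
f 35 33 31
f 31 36 35
f 35 34 33
f 36 34 35



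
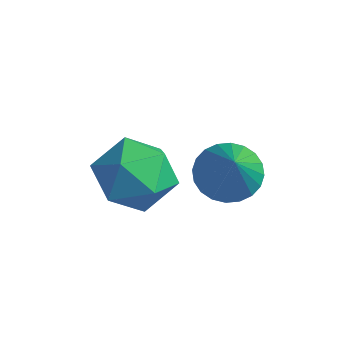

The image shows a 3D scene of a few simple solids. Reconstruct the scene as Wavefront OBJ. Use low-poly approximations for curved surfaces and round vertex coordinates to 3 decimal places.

v -1.779 3.591 -1.934
v -0.727 3.23 -2.407
v -2.373 1.73 -1.833
v -1.321 1.369 -2.306
v -1.354 1.832 -1.19
v -0.987 2.983 -1.252
v -2.113 1.977 -2.988
v -1.746 3.128 -3.05
v -0.933 2.232 -3.058
v -0.464 2.143 -1.947
v -2.636 2.817 -2.293
v -2.167 2.728 -1.182
v 0.461 3.754 -1.539
v 1.098 4.371 -1.617
v 1.499 2.886 0.079
v 0.881 4.525 -1.395
v 0.599 4.563 -1.194
v 0.297 4.477 -1.046
v 0.02 4.281 -0.973
v -0.19 4.005 -0.987
v -0.302 3.691 -1.084
v -0.297 3.386 -1.25
v -0.177 3.138 -1.461
v 0.041 2.983 -1.683
v 0.322 2.945 -1.884
v 0.624 3.031 -2.032
v 0.901 3.227 -2.105
v 1.112 3.503 -2.092
v 1.223 3.817 -1.994
v 1.218 4.122 -1.828
f 1 12 6
f 1 6 2
f 1 2 8
f 1 8 11
f 1 11 12
f 2 6 10
f 6 12 5
f 12 11 3
f 11 8 7
f 8 2 9
f 4 10 5
f 4 5 3
f 4 3 7
f 4 7 9
f 4 9 10
f 5 10 6
f 3 5 12
f 7 3 11
f 9 7 8
f 10 9 2
f 14 13 16
f 14 16 15
f 16 13 17
f 16 17 15
f 17 13 18
f 17 18 15
f 18 13 19
f 18 19 15
f 19 13 20
f 19 20 15
f 20 13 21
f 20 21 15
f 21 13 22
f 21 22 15
f 22 13 23
f 22 23 15
f 23 13 24
f 23 24 15
f 24 13 25
f 24 25 15
f 25 13 26
f 25 26 15
f 26 13 27
f 26 27 15
f 27 13 28
f 27 28 15
f 28 13 29
f 28 29 15
f 29 13 30
f 29 30 15
f 30 13 14
f 30 14 15



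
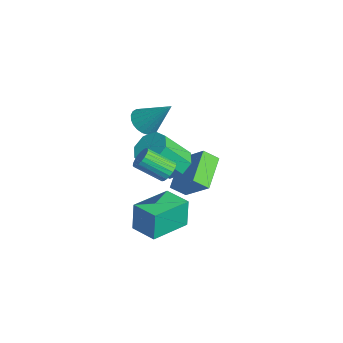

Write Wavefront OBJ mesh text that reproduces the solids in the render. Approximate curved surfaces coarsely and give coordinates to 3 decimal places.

v -5.275 -0.295 -3.412
v -4.021 0.386 -2.113
v -5.038 0.434 -4.023
v -3.784 1.114 -2.724
v -3.856 -1.414 -4.196
v -2.602 -0.734 -2.897
v -3.619 -0.686 -4.807
v -2.365 -0.005 -3.508
v 1.066 -3.432 1.453
v 1.566 -3.725 1.436
v 0.954 -4.822 2.309
v 0.454 -4.528 2.327
v 1.596 -3.586 1.631
v 0.984 -4.683 2.504
v 1.534 -3.421 1.795
v 0.922 -4.518 2.669
v 1.392 -3.257 1.901
v 0.779 -4.354 2.774
v 1.193 -3.124 1.928
v 0.58 -4.221 2.802
v 0.972 -3.044 1.874
v 0.359 -4.141 2.748
v 0.767 -3.031 1.747
v 0.155 -4.128 2.62
v 0.614 -3.087 1.569
v 0.002 -4.184 2.443
v 0.54 -3.203 1.371
v -0.073 -4.3 2.245
v 0.556 -3.358 1.188
v -0.057 -4.455 2.061
v 0.66 -3.526 1.05
v 0.048 -4.623 1.923
v 0.835 -3.678 0.982
v 0.223 -4.775 1.855
v 1.05 -3.787 0.995
v 0.437 -4.884 1.869
v 1.267 -3.835 1.088
v 0.655 -4.932 1.961
v 1.45 -3.813 1.244
v 0.838 -4.91 2.117
v -0.959 -4.43 -3.889
v -1.112 -4.301 -2.352
v -1.758 -2.46 -4.134
v -1.911 -2.331 -2.597
v 0.351 -3.889 -3.803
v 0.198 -3.76 -2.266
v -0.448 -1.919 -4.048
v -0.601 -1.79 -2.511
v -1.587 -2.04 -0.446
v -0.955 -2.583 -0.881
v -0.94 -3.842 0.711
v -1.573 -3.3 1.146
v -0.648 -2.071 -0.479
v -0.634 -3.33 1.113
v -0.892 -1.541 -0.058
v -0.877 -2.8 1.535
v -1.543 -1.304 0.136
v -1.528 -2.563 1.728
v -2.22 -1.498 -0.011
v -2.205 -2.757 1.581
v -2.526 -2.01 -0.413
v -2.512 -3.269 1.179
v -2.283 -2.54 -0.835
v -2.268 -3.799 0.758
v -1.632 -2.777 -1.028
v -1.617 -4.036 0.564
v -3.358 -2.869 1.484
v -2.665 -3.249 1.306
v -2.442 -1.891 2.956
v -2.644 -2.992 1.122
v -2.731 -2.717 0.994
v -2.914 -2.465 0.94
v -3.164 -2.274 0.969
v -3.444 -2.174 1.076
v -3.711 -2.179 1.246
v -3.924 -2.29 1.452
v -4.05 -2.488 1.662
v -4.072 -2.745 1.846
v -3.984 -3.02 1.974
v -3.802 -3.272 2.028
v -3.551 -3.463 1.999
v -3.272 -3.563 1.892
v -3.005 -3.558 1.722
v -2.792 -3.447 1.516
f 2 4 1
f 5 2 1
f 1 4 3
f 3 5 1
f 2 8 4
f 6 2 5
f 6 8 2
f 4 8 3
f 7 5 3
f 3 8 7
f 7 6 5
f 8 6 7
f 10 9 13
f 10 13 11
f 11 13 14
f 11 14 12
f 13 9 15
f 13 15 14
f 14 15 16
f 14 16 12
f 15 9 17
f 15 17 16
f 16 17 18
f 16 18 12
f 17 9 19
f 17 19 18
f 18 19 20
f 18 20 12
f 19 9 21
f 19 21 20
f 20 21 22
f 20 22 12
f 21 9 23
f 21 23 22
f 22 23 24
f 22 24 12
f 23 9 25
f 23 25 24
f 24 25 26
f 24 26 12
f 25 9 27
f 25 27 26
f 26 27 28
f 26 28 12
f 27 9 29
f 27 29 28
f 28 29 30
f 28 30 12
f 29 9 31
f 29 31 30
f 30 31 32
f 30 32 12
f 31 9 33
f 31 33 32
f 32 33 34
f 32 34 12
f 33 9 35
f 33 35 34
f 34 35 36
f 34 36 12
f 35 9 37
f 35 37 36
f 36 37 38
f 36 38 12
f 37 9 39
f 37 39 38
f 38 39 40
f 38 40 12
f 39 9 10
f 39 10 40
f 40 10 11
f 40 11 12
f 42 44 41
f 45 42 41
f 41 44 43
f 43 45 41
f 42 48 44
f 46 42 45
f 46 48 42
f 44 48 43
f 47 45 43
f 43 48 47
f 47 46 45
f 48 46 47
f 50 49 53
f 50 53 51
f 51 53 54
f 51 54 52
f 53 49 55
f 53 55 54
f 54 55 56
f 54 56 52
f 55 49 57
f 55 57 56
f 56 57 58
f 56 58 52
f 57 49 59
f 57 59 58
f 58 59 60
f 58 60 52
f 59 49 61
f 59 61 60
f 60 61 62
f 60 62 52
f 61 49 63
f 61 63 62
f 62 63 64
f 62 64 52
f 63 49 65
f 63 65 64
f 64 65 66
f 64 66 52
f 65 49 50
f 65 50 66
f 66 50 51
f 66 51 52
f 68 67 70
f 68 70 69
f 70 67 71
f 70 71 69
f 71 67 72
f 71 72 69
f 72 67 73
f 72 73 69
f 73 67 74
f 73 74 69
f 74 67 75
f 74 75 69
f 75 67 76
f 75 76 69
f 76 67 77
f 76 77 69
f 77 67 78
f 77 78 69
f 78 67 79
f 78 79 69
f 79 67 80
f 79 80 69
f 80 67 81
f 80 81 69
f 81 67 82
f 81 82 69
f 82 67 83
f 82 83 69
f 83 67 84
f 83 84 69
f 84 67 68
f 84 68 69

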